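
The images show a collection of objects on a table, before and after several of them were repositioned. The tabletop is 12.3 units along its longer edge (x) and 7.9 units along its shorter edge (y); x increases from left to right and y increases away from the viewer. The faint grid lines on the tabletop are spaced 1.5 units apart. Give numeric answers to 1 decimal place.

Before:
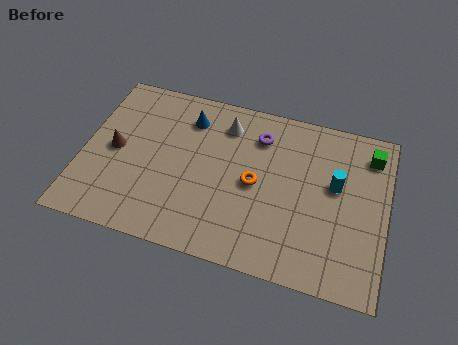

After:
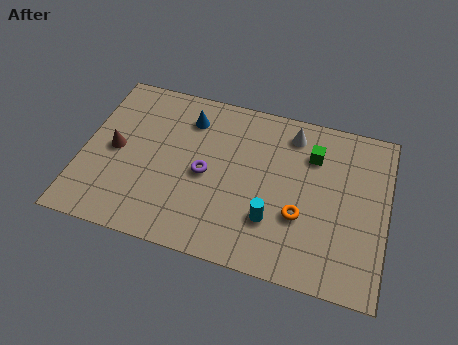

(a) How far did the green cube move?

2.4

The green cube was near (11.5, 6.4) before and (9.2, 5.8) after, so it travelled √(2.3² + 0.6²) ≈ 2.4 units.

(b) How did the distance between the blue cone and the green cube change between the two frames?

-2.3

Before: roughly 7.4 units apart; after: 5.1. That's 2.3 units closer together.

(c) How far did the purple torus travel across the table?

3.1

From (7.0, 6.1) to (5.0, 3.7), the purple torus covered √(2.0² + 2.4²) ≈ 3.1 units.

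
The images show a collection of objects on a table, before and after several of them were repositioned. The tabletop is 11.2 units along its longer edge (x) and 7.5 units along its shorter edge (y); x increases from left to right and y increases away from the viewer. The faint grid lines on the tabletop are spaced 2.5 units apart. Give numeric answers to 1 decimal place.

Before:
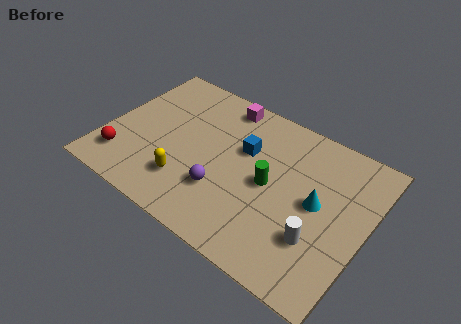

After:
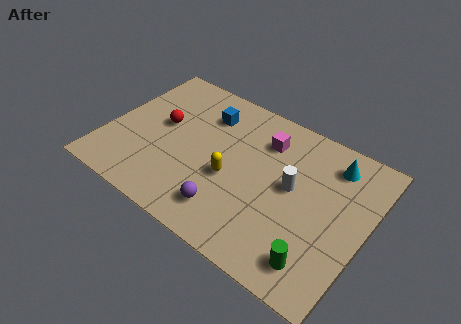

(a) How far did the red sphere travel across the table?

2.9

From (1.0, 1.6) to (2.2, 4.2), the red sphere covered √(1.2² + 2.6²) ≈ 2.9 units.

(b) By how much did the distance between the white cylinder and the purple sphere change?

-0.6

They were about 4.1 units apart before and 3.5 after — 0.6 units closer together.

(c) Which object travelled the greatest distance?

the green cylinder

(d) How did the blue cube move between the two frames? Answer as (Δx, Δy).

(-1.9, 0.9)

The blue cube was at about (5.8, 4.8) and moved to about (3.9, 5.7).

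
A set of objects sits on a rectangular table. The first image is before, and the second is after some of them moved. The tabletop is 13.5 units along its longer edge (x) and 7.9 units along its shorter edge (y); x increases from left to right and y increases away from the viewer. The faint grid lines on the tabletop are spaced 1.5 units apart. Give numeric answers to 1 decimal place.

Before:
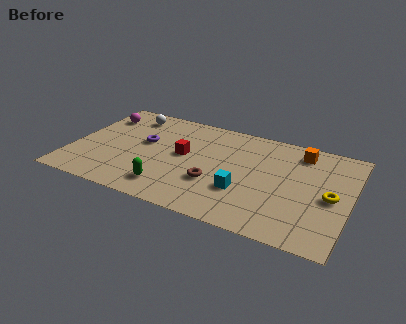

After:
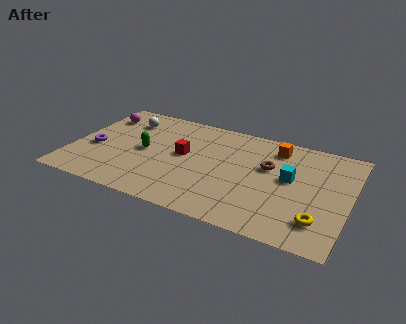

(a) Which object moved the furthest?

the brown torus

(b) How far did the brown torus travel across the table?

3.3

The brown torus was near (7.1, 2.7) before and (9.5, 4.9) after, so it travelled √(2.4² + 2.2²) ≈ 3.3 units.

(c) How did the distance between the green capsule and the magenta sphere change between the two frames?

-2.8

The distance was about 6.1 in the first image and 3.3 in the second, so they moved 2.8 units closer together.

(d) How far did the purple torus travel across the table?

2.6

From (3.4, 4.6) to (1.1, 3.3), the purple torus covered √(2.3² + 1.3²) ≈ 2.6 units.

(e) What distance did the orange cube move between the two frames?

1.2

The orange cube was near (10.9, 6.6) before and (9.7, 6.5) after, so it travelled √(1.2² + 0.1²) ≈ 1.2 units.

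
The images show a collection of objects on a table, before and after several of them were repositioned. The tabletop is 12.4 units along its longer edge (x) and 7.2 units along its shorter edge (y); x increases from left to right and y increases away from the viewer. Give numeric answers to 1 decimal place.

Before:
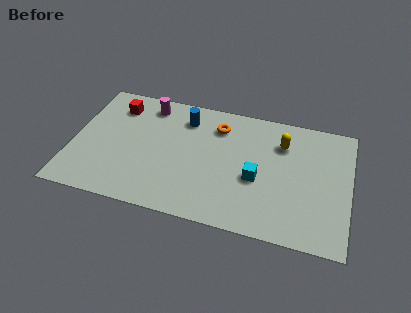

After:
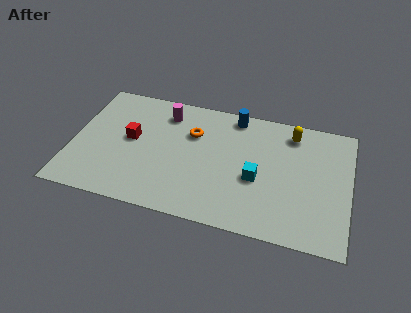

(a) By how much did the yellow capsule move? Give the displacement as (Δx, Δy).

(0.4, 0.7)

From the two frames, the yellow capsule sits at roughly (9.3, 5.3) before and (9.7, 6.0) after.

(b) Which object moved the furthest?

the blue cylinder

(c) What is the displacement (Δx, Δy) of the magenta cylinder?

(0.8, -0.3)

The magenta cylinder started near (3.2, 6.1) and ended near (4.0, 5.8).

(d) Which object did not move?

the cyan cube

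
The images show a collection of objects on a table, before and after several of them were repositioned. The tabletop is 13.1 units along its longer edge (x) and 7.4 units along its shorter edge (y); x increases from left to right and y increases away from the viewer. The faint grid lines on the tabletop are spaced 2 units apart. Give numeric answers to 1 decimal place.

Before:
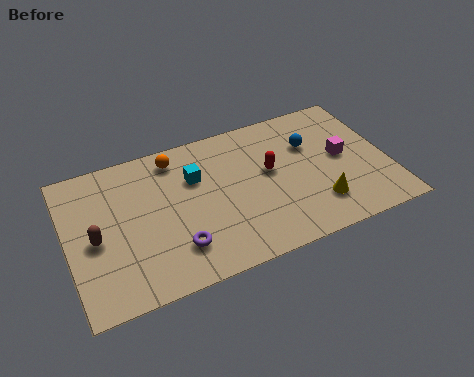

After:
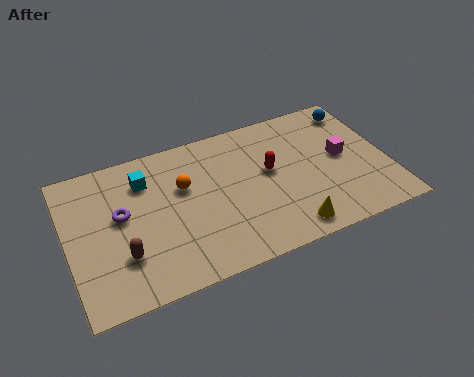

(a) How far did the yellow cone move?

1.5

The yellow cone was near (10.0, 1.8) before and (8.7, 1.0) after, so it travelled √(1.3² + 0.8²) ≈ 1.5 units.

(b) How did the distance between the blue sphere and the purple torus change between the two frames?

+3.5

The distance was about 6.7 in the first image and 10.2 in the second, so they moved 3.5 units further apart.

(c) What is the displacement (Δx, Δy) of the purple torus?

(-2.0, 2.4)

The purple torus was at about (4.2, 1.8) and moved to about (2.2, 4.2).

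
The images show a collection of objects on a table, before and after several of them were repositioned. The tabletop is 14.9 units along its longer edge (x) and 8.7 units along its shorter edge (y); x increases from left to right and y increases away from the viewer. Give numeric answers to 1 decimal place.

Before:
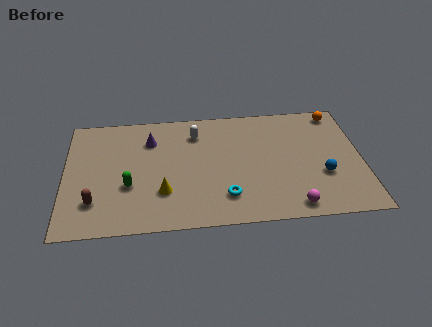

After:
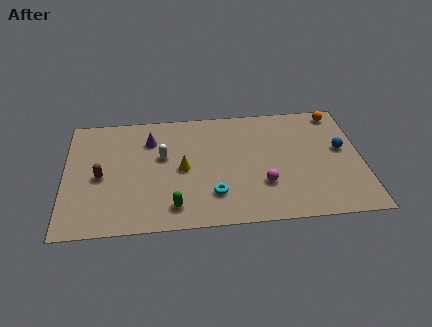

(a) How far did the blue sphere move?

2.1

The blue sphere was near (12.9, 3.1) before and (13.9, 4.9) after, so it travelled √(1.0² + 1.8²) ≈ 2.1 units.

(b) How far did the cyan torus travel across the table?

0.6

From (8.0, 2.0) to (7.4, 2.2), the cyan torus covered √(0.6² + 0.2²) ≈ 0.6 units.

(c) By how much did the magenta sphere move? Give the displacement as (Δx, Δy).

(-1.4, 1.7)

The magenta sphere was at about (11.3, 1.0) and moved to about (9.9, 2.7).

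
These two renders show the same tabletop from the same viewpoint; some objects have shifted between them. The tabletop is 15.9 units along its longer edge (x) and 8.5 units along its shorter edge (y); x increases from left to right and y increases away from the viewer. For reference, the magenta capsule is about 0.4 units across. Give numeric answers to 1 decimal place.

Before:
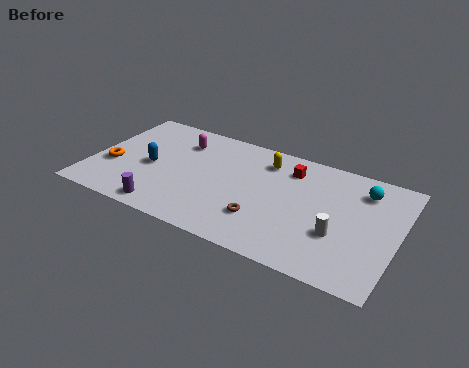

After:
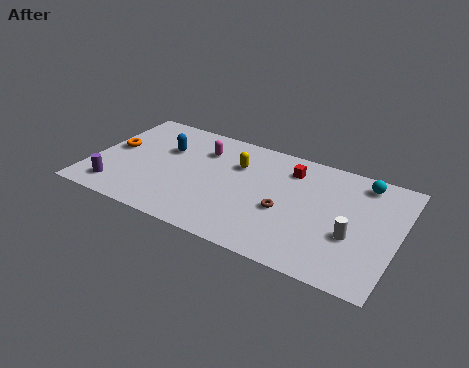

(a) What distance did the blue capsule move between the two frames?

1.8

The blue capsule was near (3.1, 3.9) before and (3.6, 5.6) after, so it travelled √(0.5² + 1.7²) ≈ 1.8 units.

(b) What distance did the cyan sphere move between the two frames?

0.6

From (13.9, 6.7) to (13.8, 7.3), the cyan sphere covered √(0.1² + 0.6²) ≈ 0.6 units.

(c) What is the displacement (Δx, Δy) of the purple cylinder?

(-2.7, 0.5)

From the two frames, the purple cylinder sits at roughly (4.3, 1.0) before and (1.6, 1.5) after.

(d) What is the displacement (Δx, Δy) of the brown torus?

(1.0, 1.1)

From the two frames, the brown torus sits at roughly (9.2, 2.4) before and (10.2, 3.5) after.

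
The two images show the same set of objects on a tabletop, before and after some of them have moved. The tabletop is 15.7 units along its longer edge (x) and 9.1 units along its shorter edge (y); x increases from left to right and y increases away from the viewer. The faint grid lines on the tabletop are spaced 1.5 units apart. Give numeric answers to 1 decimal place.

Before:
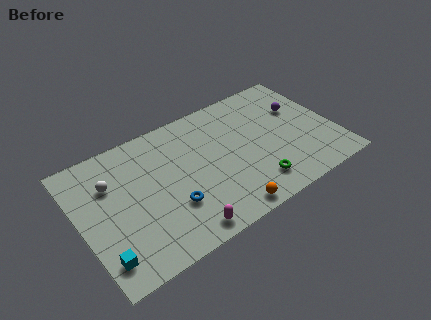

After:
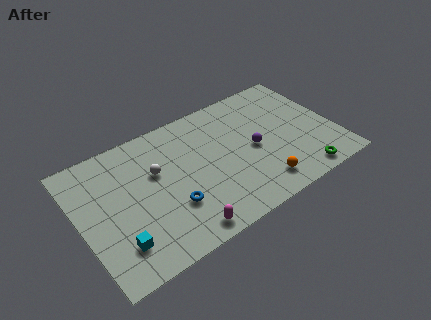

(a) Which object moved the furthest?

the purple sphere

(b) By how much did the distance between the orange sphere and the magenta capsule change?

+2.3

The distance was about 2.7 in the first image and 5.0 in the second, so they moved 2.3 units further apart.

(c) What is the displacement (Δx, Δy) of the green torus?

(2.8, -0.8)

From the two frames, the green torus sits at roughly (10.3, 1.8) before and (13.1, 1.0) after.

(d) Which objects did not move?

the magenta capsule and the blue torus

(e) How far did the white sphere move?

2.8

From (2.1, 6.3) to (4.8, 5.7), the white sphere covered √(2.7² + 0.6²) ≈ 2.8 units.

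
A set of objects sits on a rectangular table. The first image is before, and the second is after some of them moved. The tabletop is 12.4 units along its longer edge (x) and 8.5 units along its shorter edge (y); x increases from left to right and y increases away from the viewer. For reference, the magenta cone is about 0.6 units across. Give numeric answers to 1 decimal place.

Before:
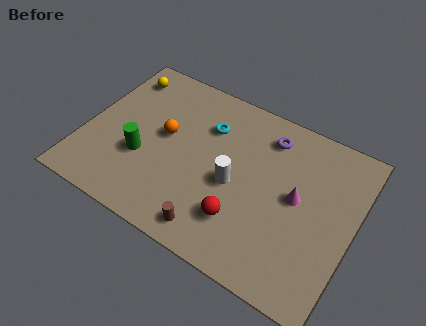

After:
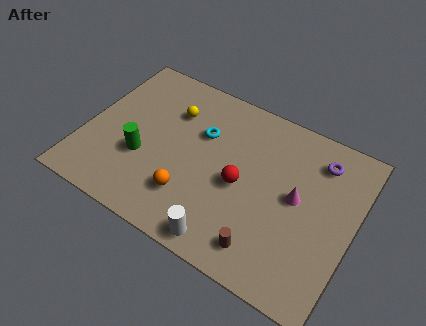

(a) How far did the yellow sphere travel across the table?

2.8

The yellow sphere was near (1.1, 7.0) before and (3.7, 6.1) after, so it travelled √(2.6² + 0.9²) ≈ 2.8 units.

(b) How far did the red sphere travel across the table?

1.7

From (7.6, 2.2) to (7.3, 3.9), the red sphere covered √(0.3² + 1.7²) ≈ 1.7 units.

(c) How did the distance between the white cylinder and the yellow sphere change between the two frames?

-0.5

Before: roughly 6.7 units apart; after: 6.2. That's 0.5 units closer together.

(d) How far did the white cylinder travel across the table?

2.9

The white cylinder was near (7.0, 3.8) before and (7.1, 0.9) after, so it travelled √(0.1² + 2.9²) ≈ 2.9 units.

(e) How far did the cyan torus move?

0.5

From (5.4, 6.1) to (5.2, 5.6), the cyan torus covered √(0.2² + 0.5²) ≈ 0.5 units.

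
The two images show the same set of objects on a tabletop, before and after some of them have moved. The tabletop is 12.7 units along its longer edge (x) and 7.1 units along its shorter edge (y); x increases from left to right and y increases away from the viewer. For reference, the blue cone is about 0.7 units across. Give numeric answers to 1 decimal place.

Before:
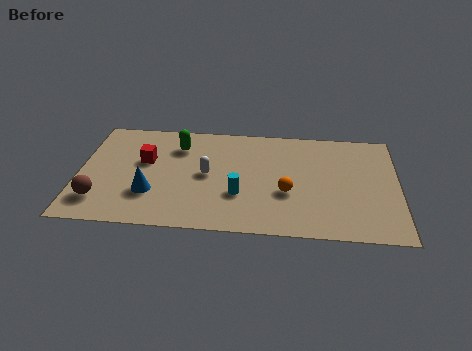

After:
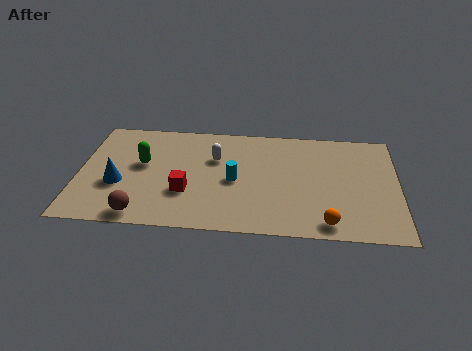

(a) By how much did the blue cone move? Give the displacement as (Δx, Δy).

(-1.3, 0.5)

From the two frames, the blue cone sits at roughly (2.9, 2.2) before and (1.6, 2.7) after.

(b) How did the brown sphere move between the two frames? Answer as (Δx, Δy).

(1.7, -0.8)

From the two frames, the brown sphere sits at roughly (0.9, 1.6) before and (2.6, 0.8) after.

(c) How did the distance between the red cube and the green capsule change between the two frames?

+0.8

They were about 1.7 units apart before and 2.5 after — 0.8 units further apart.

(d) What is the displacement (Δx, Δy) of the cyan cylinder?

(-0.2, 0.9)

From the two frames, the cyan cylinder sits at roughly (6.4, 2.4) before and (6.2, 3.3) after.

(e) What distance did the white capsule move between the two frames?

1.1

From (5.1, 3.6) to (5.4, 4.7), the white capsule covered √(0.3² + 1.1²) ≈ 1.1 units.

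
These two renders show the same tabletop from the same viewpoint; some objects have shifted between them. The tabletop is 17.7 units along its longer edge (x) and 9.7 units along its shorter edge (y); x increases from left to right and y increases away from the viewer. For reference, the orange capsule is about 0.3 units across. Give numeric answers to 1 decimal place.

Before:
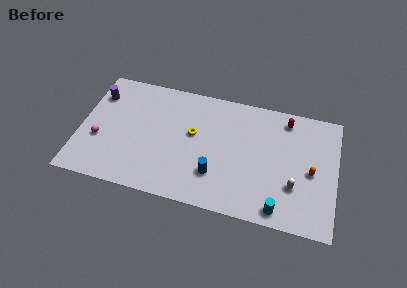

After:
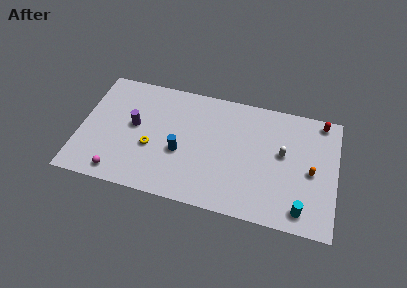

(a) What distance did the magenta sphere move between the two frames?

2.8

The magenta sphere was near (1.4, 3.6) before and (2.9, 1.2) after, so it travelled √(1.5² + 2.4²) ≈ 2.8 units.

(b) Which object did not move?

the orange capsule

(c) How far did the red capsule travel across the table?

2.4

The red capsule moved from about (14.1, 8.3) to (16.5, 8.7), a distance of √(2.4² + 0.4²) ≈ 2.4.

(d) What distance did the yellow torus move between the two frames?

3.3

From (7.8, 5.6) to (5.0, 3.8), the yellow torus covered √(2.8² + 1.8²) ≈ 3.3 units.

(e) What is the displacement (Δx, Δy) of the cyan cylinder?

(1.5, 0.3)

The cyan cylinder was at about (14.0, 1.1) and moved to about (15.5, 1.4).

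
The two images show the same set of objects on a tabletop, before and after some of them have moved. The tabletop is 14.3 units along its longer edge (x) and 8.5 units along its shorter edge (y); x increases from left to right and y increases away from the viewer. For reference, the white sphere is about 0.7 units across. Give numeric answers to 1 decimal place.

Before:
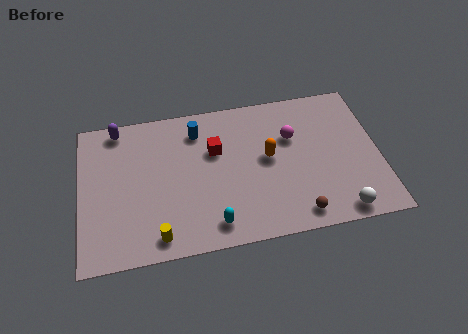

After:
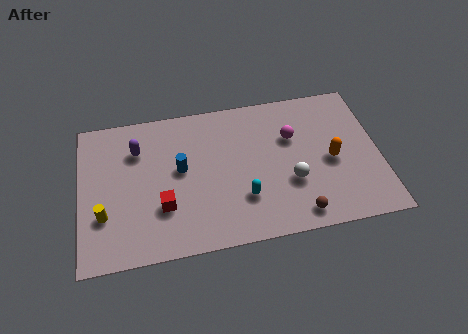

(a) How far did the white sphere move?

3.0

From (12.2, 0.9) to (10.0, 3.0), the white sphere covered √(2.2² + 2.1²) ≈ 3.0 units.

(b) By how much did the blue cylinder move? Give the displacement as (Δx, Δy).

(-0.9, -2.1)

From the two frames, the blue cylinder sits at roughly (5.7, 6.8) before and (4.8, 4.7) after.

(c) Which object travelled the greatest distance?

the red cube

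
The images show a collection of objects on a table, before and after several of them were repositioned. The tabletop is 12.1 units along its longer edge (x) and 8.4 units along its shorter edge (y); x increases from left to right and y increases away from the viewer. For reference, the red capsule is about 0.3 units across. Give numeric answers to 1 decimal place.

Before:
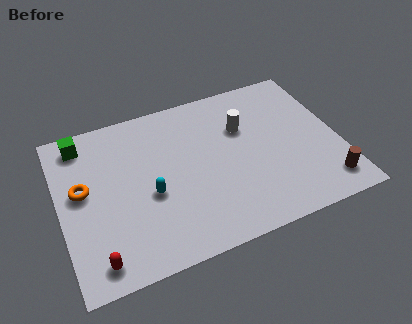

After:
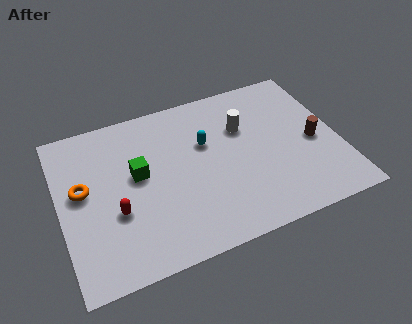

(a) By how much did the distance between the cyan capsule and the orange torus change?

+2.4

Before: roughly 3.0 units apart; after: 5.4. That's 2.4 units further apart.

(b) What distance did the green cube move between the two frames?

3.3

From (1.2, 7.2) to (3.4, 4.7), the green cube covered √(2.2² + 2.5²) ≈ 3.3 units.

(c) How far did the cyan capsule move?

3.2

From (3.8, 3.5) to (6.4, 5.3), the cyan capsule covered √(2.6² + 1.8²) ≈ 3.2 units.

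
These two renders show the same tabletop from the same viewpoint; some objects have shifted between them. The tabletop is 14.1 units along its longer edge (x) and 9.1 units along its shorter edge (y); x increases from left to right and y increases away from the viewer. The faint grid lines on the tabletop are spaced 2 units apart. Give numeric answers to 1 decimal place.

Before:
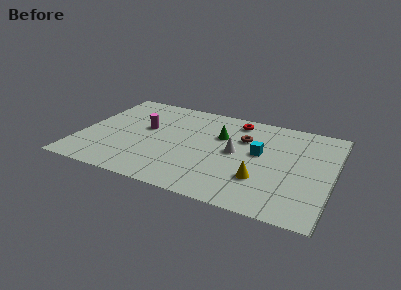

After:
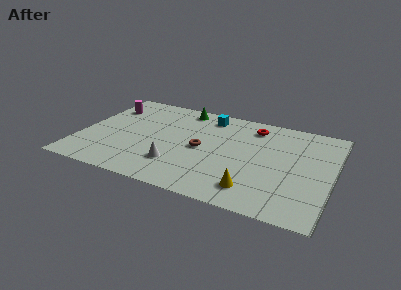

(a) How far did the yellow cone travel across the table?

1.0

From (10.3, 2.7) to (10.0, 1.7), the yellow cone covered √(0.3² + 1.0²) ≈ 1.0 units.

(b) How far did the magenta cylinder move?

2.8

The magenta cylinder moved from about (3.5, 5.3) to (1.1, 6.8), a distance of √(2.4² + 1.5²) ≈ 2.8.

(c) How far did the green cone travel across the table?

3.1

From (7.7, 6.0) to (5.3, 8.0), the green cone covered √(2.4² + 2.0²) ≈ 3.1 units.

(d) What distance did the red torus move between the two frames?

1.0

From (8.4, 7.8) to (9.4, 7.5), the red torus covered √(1.0² + 0.3²) ≈ 1.0 units.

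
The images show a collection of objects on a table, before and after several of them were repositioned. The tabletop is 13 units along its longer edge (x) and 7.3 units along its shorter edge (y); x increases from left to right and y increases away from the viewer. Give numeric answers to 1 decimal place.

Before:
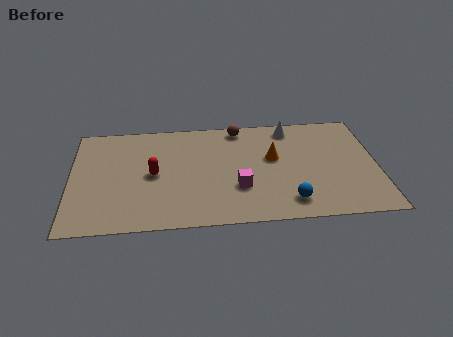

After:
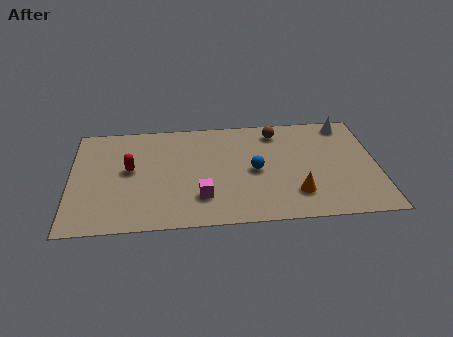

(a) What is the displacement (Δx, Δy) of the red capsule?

(-1.0, 0.4)

The red capsule was at about (3.5, 3.6) and moved to about (2.5, 4.0).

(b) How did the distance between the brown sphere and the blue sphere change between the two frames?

-2.8

The distance was about 5.6 in the first image and 2.8 in the second, so they moved 2.8 units closer together.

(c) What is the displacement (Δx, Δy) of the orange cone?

(0.9, -2.5)

The orange cone was at about (8.6, 4.3) and moved to about (9.5, 1.8).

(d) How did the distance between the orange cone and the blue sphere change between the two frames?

-0.7

The distance was about 3.1 in the first image and 2.4 in the second, so they moved 0.7 units closer together.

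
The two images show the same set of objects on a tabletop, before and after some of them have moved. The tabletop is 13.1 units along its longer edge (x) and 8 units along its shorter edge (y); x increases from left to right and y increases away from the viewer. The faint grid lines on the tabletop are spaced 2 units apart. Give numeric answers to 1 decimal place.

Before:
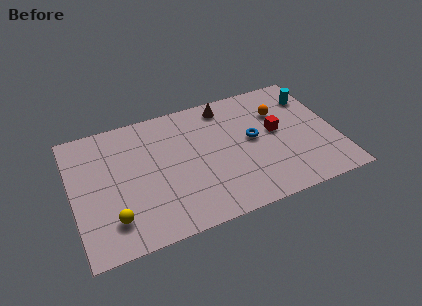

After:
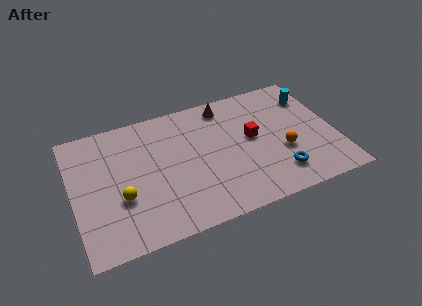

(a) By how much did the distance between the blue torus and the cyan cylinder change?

+1.2

The distance was about 3.7 in the first image and 4.9 in the second, so they moved 1.2 units further apart.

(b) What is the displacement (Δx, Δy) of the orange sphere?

(-0.1, -2.6)

The orange sphere started near (10.5, 5.6) and ended near (10.4, 3.0).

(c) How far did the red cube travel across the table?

1.2

The red cube moved from about (10.2, 4.4) to (9.0, 4.4), a distance of √(1.2² + 0.0²) ≈ 1.2.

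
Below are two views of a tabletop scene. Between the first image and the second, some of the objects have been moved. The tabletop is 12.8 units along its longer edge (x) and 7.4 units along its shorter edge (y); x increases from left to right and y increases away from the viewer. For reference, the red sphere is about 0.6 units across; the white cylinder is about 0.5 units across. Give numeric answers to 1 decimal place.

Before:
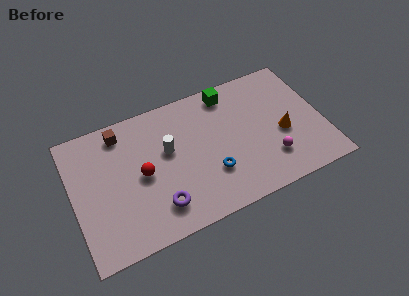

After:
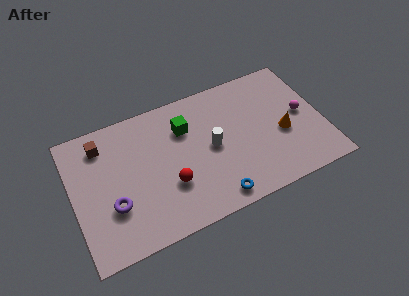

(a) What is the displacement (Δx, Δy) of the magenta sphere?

(1.9, 1.9)

The magenta sphere started near (9.9, 1.9) and ended near (11.8, 3.8).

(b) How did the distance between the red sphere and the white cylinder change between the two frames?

+1.0

The distance was about 1.6 in the first image and 2.6 in the second, so they moved 1.0 units further apart.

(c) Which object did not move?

the orange cone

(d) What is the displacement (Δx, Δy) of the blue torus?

(0.0, -1.4)

The blue torus started near (6.9, 2.3) and ended near (6.9, 0.9).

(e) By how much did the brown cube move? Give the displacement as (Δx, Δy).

(-1.0, -0.3)

From the two frames, the brown cube sits at roughly (2.7, 6.3) before and (1.7, 6.0) after.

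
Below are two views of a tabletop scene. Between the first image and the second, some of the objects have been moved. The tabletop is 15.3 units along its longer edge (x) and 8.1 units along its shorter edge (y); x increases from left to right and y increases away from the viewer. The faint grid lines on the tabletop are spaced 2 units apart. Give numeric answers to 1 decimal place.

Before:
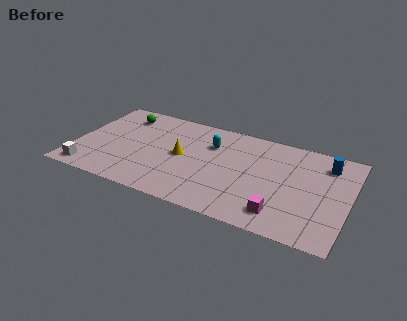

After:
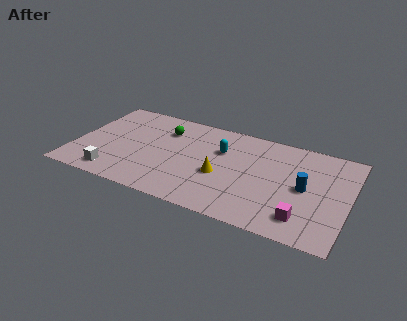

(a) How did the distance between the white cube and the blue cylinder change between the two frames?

-3.1

They were about 13.9 units apart before and 10.8 after — 3.1 units closer together.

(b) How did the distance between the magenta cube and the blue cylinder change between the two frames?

-2.9

Before: roughly 5.3 units apart; after: 2.4. That's 2.9 units closer together.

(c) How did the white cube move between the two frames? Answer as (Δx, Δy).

(1.4, 0.2)

From the two frames, the white cube sits at roughly (1.1, 1.0) before and (2.5, 1.2) after.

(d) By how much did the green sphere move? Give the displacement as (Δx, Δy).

(2.5, -0.5)

The green sphere was at about (2.3, 6.5) and moved to about (4.8, 6.0).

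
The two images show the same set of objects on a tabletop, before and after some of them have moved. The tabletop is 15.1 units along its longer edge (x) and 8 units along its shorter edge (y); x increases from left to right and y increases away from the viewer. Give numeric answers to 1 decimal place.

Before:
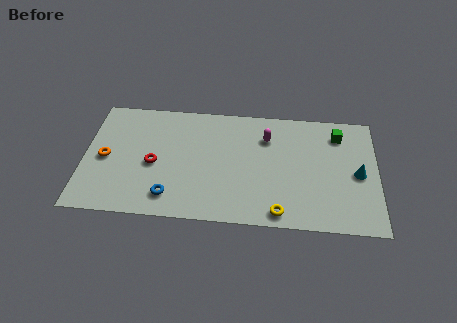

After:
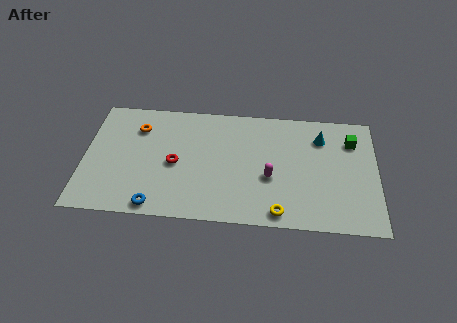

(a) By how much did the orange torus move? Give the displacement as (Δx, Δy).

(1.6, 2.2)

The orange torus was at about (1.1, 3.8) and moved to about (2.7, 6.0).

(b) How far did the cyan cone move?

3.0

The cyan cone moved from about (14.1, 3.8) to (12.2, 6.1), a distance of √(1.9² + 2.3²) ≈ 3.0.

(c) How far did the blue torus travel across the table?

1.0

The blue torus moved from about (4.5, 1.5) to (3.8, 0.8), a distance of √(0.7² + 0.7²) ≈ 1.0.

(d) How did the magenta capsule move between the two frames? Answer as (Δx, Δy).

(0.2, -2.7)

From the two frames, the magenta capsule sits at roughly (9.4, 5.9) before and (9.6, 3.2) after.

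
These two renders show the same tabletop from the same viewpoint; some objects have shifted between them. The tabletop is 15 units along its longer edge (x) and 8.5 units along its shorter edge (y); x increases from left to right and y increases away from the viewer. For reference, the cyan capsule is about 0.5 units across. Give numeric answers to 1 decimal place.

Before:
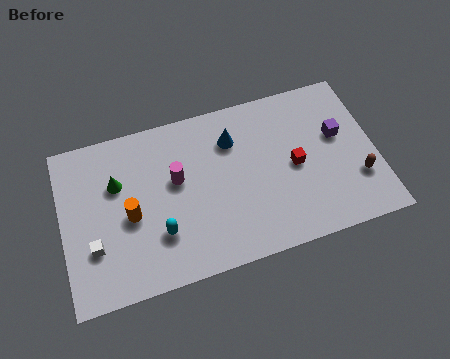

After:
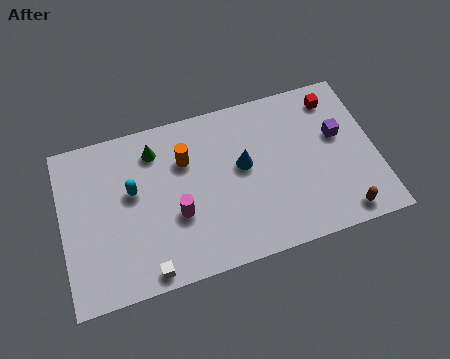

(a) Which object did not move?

the purple cube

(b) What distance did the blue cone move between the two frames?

1.6

From (8.3, 6.3) to (8.7, 4.8), the blue cone covered √(0.4² + 1.5²) ≈ 1.6 units.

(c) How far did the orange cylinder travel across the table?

3.5

From (3.2, 3.8) to (6.0, 5.9), the orange cylinder covered √(2.8² + 2.1²) ≈ 3.5 units.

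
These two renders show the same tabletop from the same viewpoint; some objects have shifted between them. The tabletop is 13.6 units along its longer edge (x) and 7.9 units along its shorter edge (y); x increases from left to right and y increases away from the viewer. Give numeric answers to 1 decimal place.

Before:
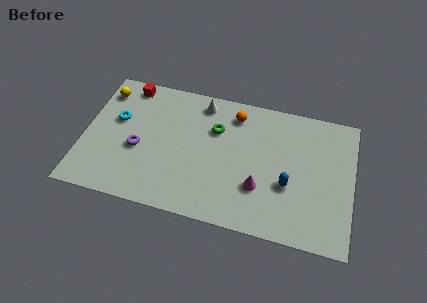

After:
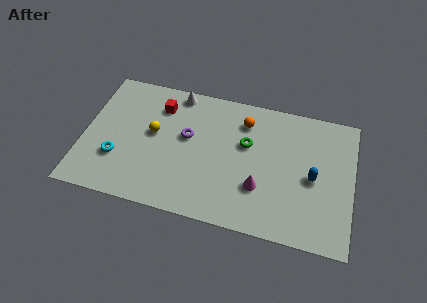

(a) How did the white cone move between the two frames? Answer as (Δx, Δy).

(-1.3, 0.3)

The white cone started near (5.8, 6.8) and ended near (4.5, 7.1).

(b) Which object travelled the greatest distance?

the yellow sphere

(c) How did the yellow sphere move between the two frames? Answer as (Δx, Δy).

(2.7, -2.0)

From the two frames, the yellow sphere sits at roughly (0.8, 6.4) before and (3.5, 4.4) after.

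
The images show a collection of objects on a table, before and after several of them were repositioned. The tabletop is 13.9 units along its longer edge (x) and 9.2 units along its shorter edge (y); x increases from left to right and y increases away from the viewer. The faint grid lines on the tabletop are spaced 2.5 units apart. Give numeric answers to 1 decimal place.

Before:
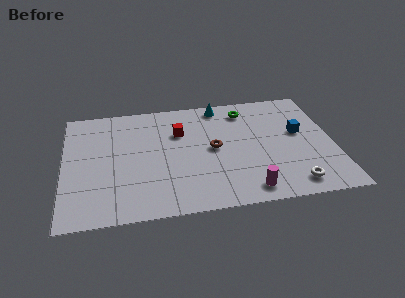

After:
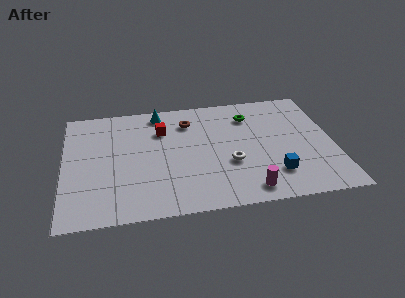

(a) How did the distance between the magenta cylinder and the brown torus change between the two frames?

+2.7

The distance was about 3.8 in the first image and 6.5 in the second, so they moved 2.7 units further apart.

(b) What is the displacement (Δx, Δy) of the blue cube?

(-1.5, -3.1)

The blue cube started near (12.2, 5.3) and ended near (10.7, 2.2).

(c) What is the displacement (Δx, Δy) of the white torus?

(-3.1, 2.1)

The white torus was at about (11.6, 1.3) and moved to about (8.5, 3.4).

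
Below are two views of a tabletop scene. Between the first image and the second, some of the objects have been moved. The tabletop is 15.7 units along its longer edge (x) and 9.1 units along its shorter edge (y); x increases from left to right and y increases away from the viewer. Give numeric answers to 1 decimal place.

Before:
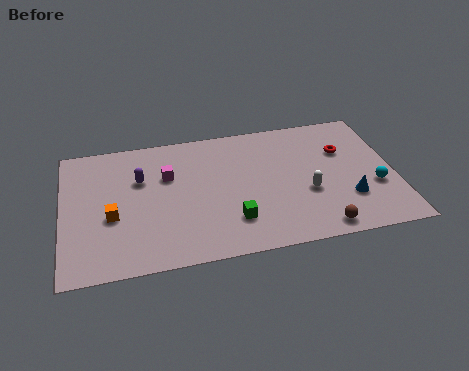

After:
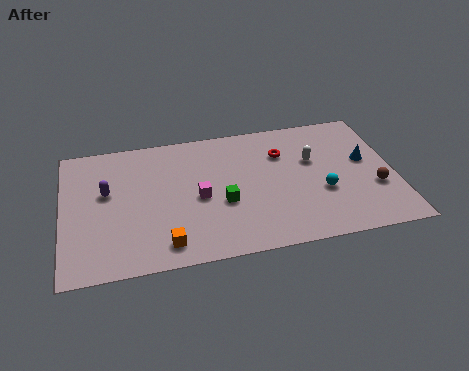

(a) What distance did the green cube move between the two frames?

1.4

From (7.9, 2.3) to (7.5, 3.6), the green cube covered √(0.4² + 1.3²) ≈ 1.4 units.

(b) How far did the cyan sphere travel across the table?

2.5

From (14.7, 3.3) to (12.2, 3.4), the cyan sphere covered √(2.5² + 0.1²) ≈ 2.5 units.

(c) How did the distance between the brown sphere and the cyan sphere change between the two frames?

-1.1

The distance was about 3.6 in the first image and 2.5 in the second, so they moved 1.1 units closer together.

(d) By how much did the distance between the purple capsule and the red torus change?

-1.2

Before: roughly 9.7 units apart; after: 8.5. That's 1.2 units closer together.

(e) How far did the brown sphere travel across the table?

3.6

From (11.9, 1.0) to (14.7, 3.2), the brown sphere covered √(2.8² + 2.2²) ≈ 3.6 units.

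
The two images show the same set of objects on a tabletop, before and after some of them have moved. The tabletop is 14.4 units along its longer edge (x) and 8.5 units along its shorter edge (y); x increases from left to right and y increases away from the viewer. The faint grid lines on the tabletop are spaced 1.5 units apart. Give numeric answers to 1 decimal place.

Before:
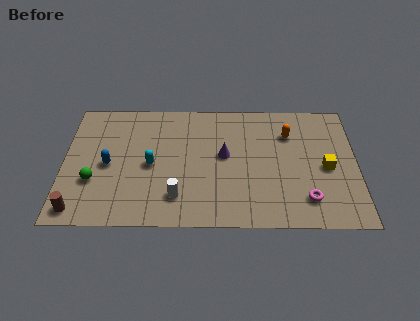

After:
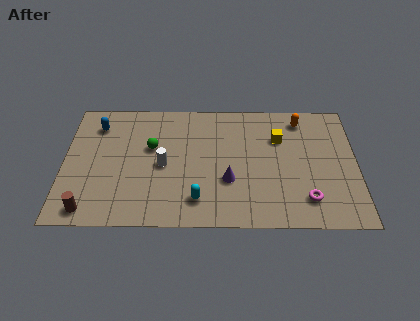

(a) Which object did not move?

the magenta torus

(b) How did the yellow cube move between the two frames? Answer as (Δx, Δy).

(-2.3, 2.0)

The yellow cube was at about (12.9, 3.9) and moved to about (10.6, 5.9).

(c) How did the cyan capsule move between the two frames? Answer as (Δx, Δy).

(2.3, -2.3)

The cyan capsule was at about (4.3, 4.0) and moved to about (6.6, 1.7).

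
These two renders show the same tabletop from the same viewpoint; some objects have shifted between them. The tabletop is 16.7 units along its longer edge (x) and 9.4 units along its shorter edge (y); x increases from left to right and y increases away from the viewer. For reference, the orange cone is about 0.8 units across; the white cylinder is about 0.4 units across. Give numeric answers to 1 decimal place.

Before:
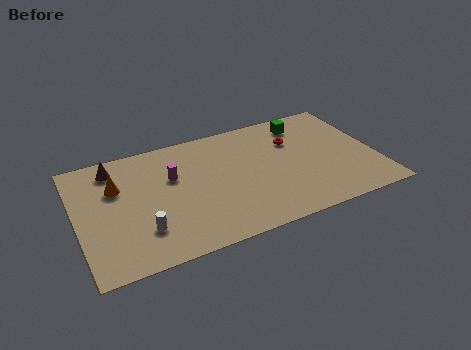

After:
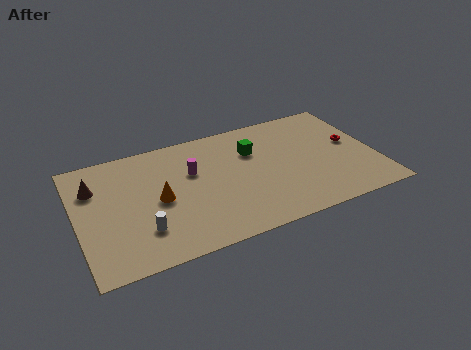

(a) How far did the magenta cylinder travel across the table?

1.1

The magenta cylinder moved from about (5.4, 6.0) to (6.5, 6.0), a distance of √(1.1² + 0.0²) ≈ 1.1.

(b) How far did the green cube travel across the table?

3.4

The green cube was near (13.1, 7.8) before and (10.0, 6.5) after, so it travelled √(3.1² + 1.3²) ≈ 3.4 units.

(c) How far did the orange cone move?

2.8

The orange cone moved from about (2.3, 6.3) to (4.5, 4.5), a distance of √(2.2² + 1.8²) ≈ 2.8.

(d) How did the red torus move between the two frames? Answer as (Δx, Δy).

(3.2, -1.3)

The red torus was at about (12.3, 6.5) and moved to about (15.5, 5.2).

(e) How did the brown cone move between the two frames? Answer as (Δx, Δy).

(-1.2, -1.2)

From the two frames, the brown cone sits at roughly (2.3, 7.9) before and (1.1, 6.7) after.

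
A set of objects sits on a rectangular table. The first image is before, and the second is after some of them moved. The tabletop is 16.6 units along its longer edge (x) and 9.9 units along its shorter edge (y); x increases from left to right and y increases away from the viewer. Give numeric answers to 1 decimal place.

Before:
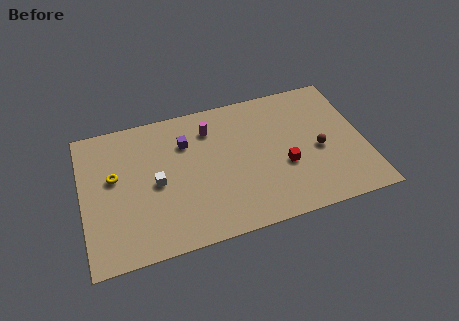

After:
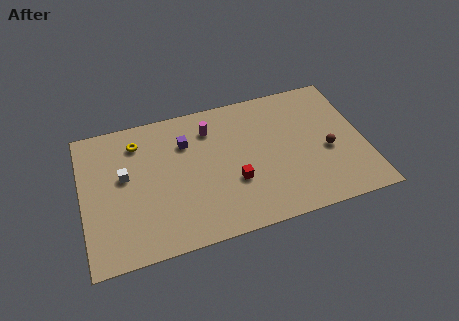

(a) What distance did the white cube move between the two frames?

2.1

From (4.3, 4.7) to (2.5, 5.7), the white cube covered √(1.8² + 1.0²) ≈ 2.1 units.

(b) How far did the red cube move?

3.0

From (11.8, 3.8) to (8.8, 3.5), the red cube covered √(3.0² + 0.3²) ≈ 3.0 units.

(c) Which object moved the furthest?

the red cube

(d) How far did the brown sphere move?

0.5

The brown sphere moved from about (13.9, 4.4) to (14.4, 4.2), a distance of √(0.5² + 0.2²) ≈ 0.5.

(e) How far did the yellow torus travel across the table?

2.6

The yellow torus moved from about (1.9, 5.8) to (3.4, 7.9), a distance of √(1.5² + 2.1²) ≈ 2.6.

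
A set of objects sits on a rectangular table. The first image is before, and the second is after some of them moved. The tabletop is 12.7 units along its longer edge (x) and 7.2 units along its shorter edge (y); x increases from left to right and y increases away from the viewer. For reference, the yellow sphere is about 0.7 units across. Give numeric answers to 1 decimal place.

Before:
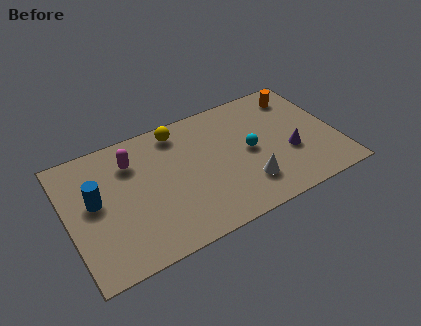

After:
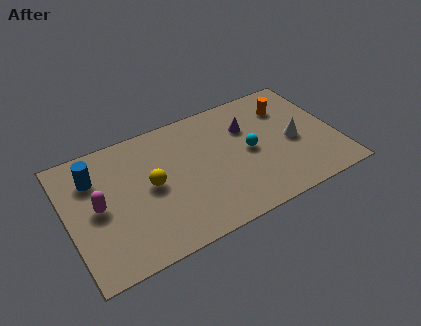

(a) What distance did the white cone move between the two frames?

2.9

The white cone moved from about (8.2, 1.8) to (10.7, 3.3), a distance of √(2.5² + 1.5²) ≈ 2.9.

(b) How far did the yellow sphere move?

3.0

The yellow sphere was near (5.5, 6.2) before and (3.9, 3.7) after, so it travelled √(1.6² + 2.5²) ≈ 3.0 units.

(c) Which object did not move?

the cyan sphere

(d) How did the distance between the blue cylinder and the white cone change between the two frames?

+2.3

The distance was about 7.2 in the first image and 9.5 in the second, so they moved 2.3 units further apart.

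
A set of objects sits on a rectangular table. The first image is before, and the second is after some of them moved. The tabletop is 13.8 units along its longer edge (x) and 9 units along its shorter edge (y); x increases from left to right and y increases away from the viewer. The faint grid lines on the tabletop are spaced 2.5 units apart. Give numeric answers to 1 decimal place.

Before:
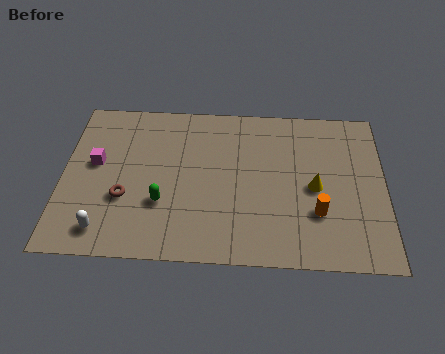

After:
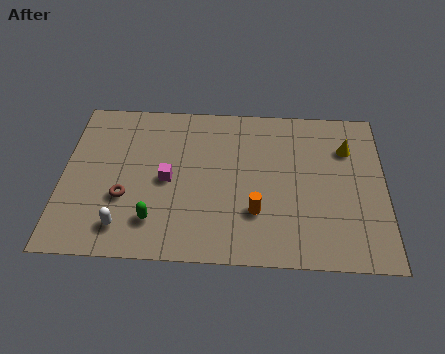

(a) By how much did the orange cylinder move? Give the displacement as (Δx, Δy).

(-2.6, -0.1)

From the two frames, the orange cylinder sits at roughly (10.9, 2.8) before and (8.3, 2.7) after.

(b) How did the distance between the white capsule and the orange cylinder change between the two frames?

-3.4

Before: roughly 9.1 units apart; after: 5.7. That's 3.4 units closer together.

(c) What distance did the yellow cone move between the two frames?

2.7

The yellow cone was near (10.8, 4.2) before and (12.2, 6.5) after, so it travelled √(1.4² + 2.3²) ≈ 2.7 units.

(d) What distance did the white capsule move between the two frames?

0.8

The white capsule moved from about (1.9, 1.4) to (2.7, 1.6), a distance of √(0.8² + 0.2²) ≈ 0.8.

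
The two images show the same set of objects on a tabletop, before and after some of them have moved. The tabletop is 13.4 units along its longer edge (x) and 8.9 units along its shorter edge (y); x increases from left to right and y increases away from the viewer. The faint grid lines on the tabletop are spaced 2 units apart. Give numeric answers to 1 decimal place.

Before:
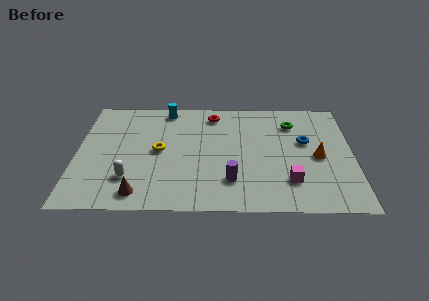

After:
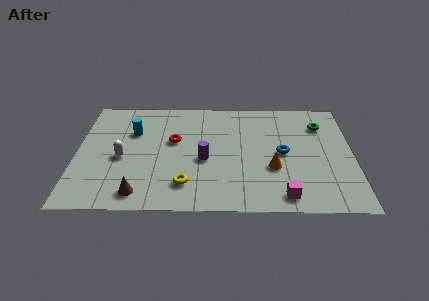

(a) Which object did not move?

the brown cone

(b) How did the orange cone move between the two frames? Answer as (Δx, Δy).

(-2.2, -0.9)

The orange cone started near (11.7, 4.1) and ended near (9.5, 3.2).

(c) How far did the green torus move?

1.4

The green torus was near (10.5, 6.8) before and (11.9, 6.7) after, so it travelled √(1.4² + 0.1²) ≈ 1.4 units.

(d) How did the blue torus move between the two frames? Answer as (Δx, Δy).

(-1.1, -0.9)

From the two frames, the blue torus sits at roughly (11.1, 5.3) before and (10.0, 4.4) after.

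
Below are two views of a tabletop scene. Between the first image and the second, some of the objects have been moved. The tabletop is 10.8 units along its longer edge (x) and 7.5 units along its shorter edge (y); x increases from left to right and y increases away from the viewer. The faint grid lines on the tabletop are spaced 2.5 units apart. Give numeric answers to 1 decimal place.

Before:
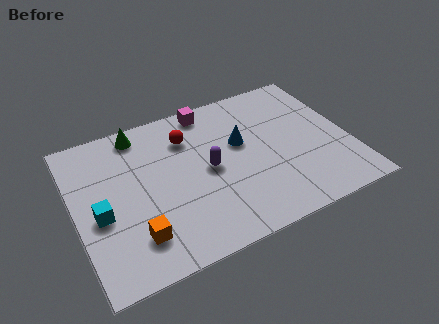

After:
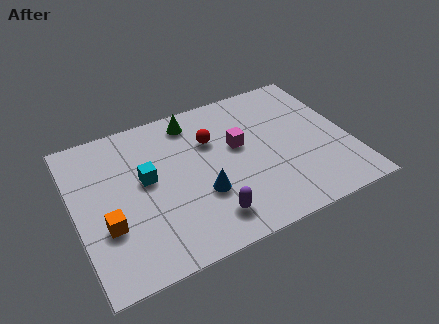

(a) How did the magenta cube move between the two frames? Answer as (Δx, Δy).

(0.9, -2.3)

The magenta cube was at about (5.6, 6.7) and moved to about (6.5, 4.4).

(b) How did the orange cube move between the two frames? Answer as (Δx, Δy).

(-1.0, 0.9)

The orange cube was at about (2.1, 1.7) and moved to about (1.1, 2.6).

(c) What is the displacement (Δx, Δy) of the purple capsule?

(-0.3, -2.3)

From the two frames, the purple capsule sits at roughly (5.2, 3.7) before and (4.9, 1.4) after.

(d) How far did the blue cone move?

2.6

The blue cone was near (6.6, 4.5) before and (4.8, 2.6) after, so it travelled √(1.8² + 1.9²) ≈ 2.6 units.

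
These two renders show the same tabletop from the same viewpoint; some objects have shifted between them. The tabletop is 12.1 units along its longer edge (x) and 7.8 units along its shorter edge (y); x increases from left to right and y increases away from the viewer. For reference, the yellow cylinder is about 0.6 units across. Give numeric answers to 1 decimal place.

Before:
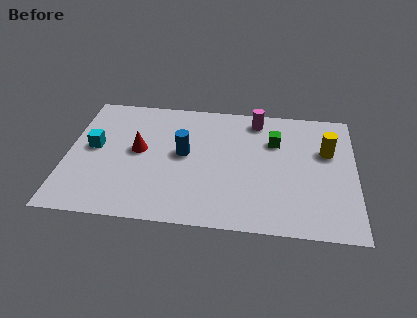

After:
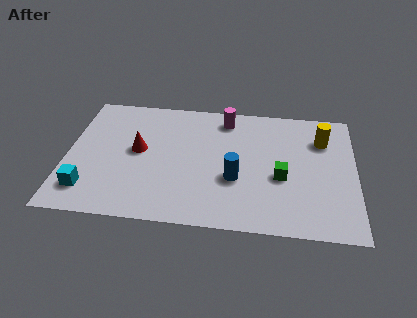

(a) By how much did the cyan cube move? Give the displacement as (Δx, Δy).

(-0.1, -2.6)

The cyan cube was at about (1.1, 4.2) and moved to about (1.0, 1.6).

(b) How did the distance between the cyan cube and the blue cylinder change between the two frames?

+2.4

The distance was about 3.8 in the first image and 6.2 in the second, so they moved 2.4 units further apart.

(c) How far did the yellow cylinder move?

0.7

The yellow cylinder was near (10.9, 5.0) before and (10.7, 5.7) after, so it travelled √(0.2² + 0.7²) ≈ 0.7 units.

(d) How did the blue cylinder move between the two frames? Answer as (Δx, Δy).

(2.2, -1.3)

The blue cylinder was at about (4.9, 4.2) and moved to about (7.1, 2.9).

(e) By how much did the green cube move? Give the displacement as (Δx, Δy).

(0.3, -2.2)

From the two frames, the green cube sits at roughly (8.7, 5.4) before and (9.0, 3.2) after.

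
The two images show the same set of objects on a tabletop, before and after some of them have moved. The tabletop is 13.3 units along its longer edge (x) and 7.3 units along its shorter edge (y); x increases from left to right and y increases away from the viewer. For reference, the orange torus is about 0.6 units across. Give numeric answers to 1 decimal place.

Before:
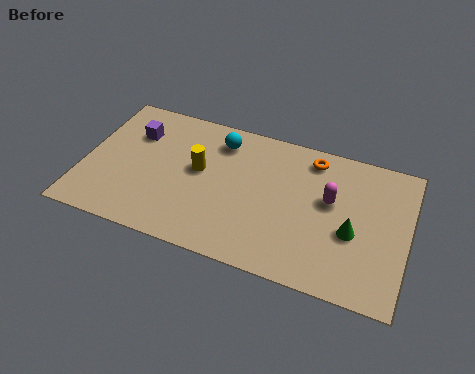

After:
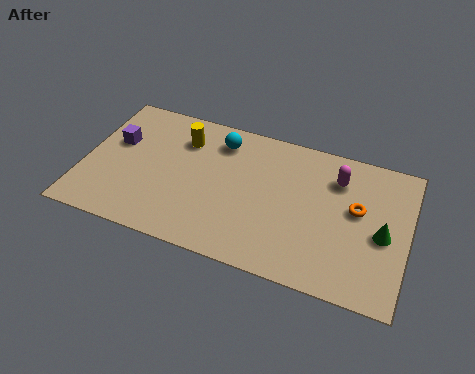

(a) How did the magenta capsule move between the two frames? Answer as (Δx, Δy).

(0.2, 1.2)

From the two frames, the magenta capsule sits at roughly (10.1, 4.3) before and (10.3, 5.5) after.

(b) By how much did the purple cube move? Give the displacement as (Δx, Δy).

(-0.7, -0.7)

The purple cube was at about (1.9, 5.2) and moved to about (1.2, 4.5).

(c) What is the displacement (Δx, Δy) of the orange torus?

(2.0, -2.0)

The orange torus started near (9.2, 6.2) and ended near (11.2, 4.2).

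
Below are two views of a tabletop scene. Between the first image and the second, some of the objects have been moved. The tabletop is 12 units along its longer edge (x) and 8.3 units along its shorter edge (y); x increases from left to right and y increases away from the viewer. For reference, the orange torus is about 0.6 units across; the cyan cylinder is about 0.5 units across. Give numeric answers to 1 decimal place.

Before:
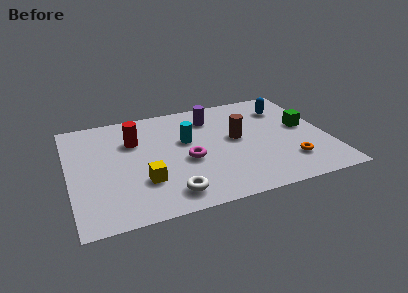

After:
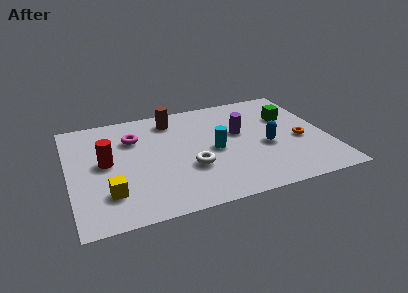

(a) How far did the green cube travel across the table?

1.2

The green cube moved from about (11.0, 4.5) to (10.4, 5.5), a distance of √(0.6² + 1.0²) ≈ 1.2.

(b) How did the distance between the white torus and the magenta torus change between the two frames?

+1.4

Before: roughly 2.4 units apart; after: 3.8. That's 1.4 units further apart.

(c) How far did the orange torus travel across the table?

1.7

The orange torus moved from about (10.0, 2.0) to (10.7, 3.5), a distance of √(0.7² + 1.5²) ≈ 1.7.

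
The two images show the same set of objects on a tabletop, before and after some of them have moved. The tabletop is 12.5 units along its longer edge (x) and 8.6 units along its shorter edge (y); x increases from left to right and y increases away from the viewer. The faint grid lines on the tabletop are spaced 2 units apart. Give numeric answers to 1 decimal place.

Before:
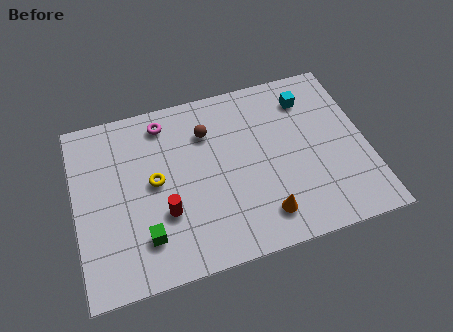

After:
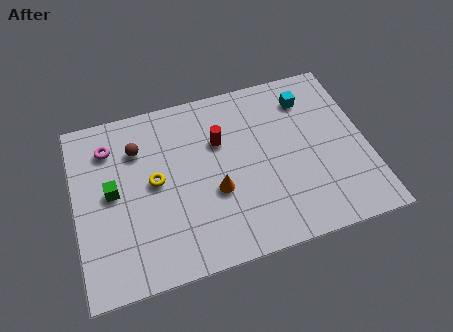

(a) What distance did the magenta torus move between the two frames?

2.5

The magenta torus moved from about (4.0, 7.3) to (1.6, 6.7), a distance of √(2.4² + 0.6²) ≈ 2.5.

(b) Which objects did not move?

the yellow torus and the cyan cube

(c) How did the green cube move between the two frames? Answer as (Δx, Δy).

(-1.2, 2.5)

The green cube started near (2.8, 2.0) and ended near (1.6, 4.5).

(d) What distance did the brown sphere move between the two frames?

3.0

The brown sphere was near (5.8, 6.3) before and (2.8, 6.3) after, so it travelled √(3.0² + 0.0²) ≈ 3.0 units.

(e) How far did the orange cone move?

2.5

The orange cone moved from about (7.8, 1.6) to (5.9, 3.3), a distance of √(1.9² + 1.7²) ≈ 2.5.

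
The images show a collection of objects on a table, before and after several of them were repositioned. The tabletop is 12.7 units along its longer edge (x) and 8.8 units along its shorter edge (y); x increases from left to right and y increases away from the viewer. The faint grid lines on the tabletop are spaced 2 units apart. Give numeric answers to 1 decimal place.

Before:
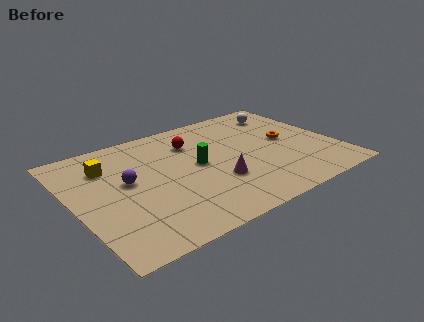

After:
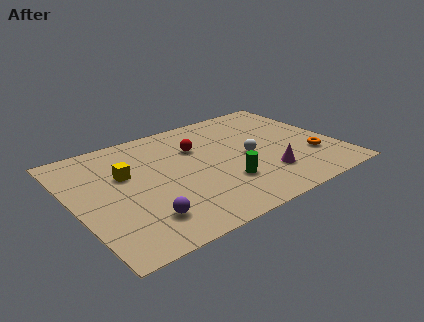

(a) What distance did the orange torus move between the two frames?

2.1

The orange torus was near (10.5, 4.6) before and (11.3, 2.7) after, so it travelled √(0.8² + 1.9²) ≈ 2.1 units.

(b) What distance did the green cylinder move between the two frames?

2.2

The green cylinder moved from about (6.0, 4.6) to (6.9, 2.6), a distance of √(0.9² + 2.0²) ≈ 2.2.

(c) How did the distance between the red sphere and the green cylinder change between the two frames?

+1.6

Before: roughly 1.9 units apart; after: 3.5. That's 1.6 units further apart.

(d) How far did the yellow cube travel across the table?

1.2

The yellow cube was near (1.9, 6.5) before and (2.6, 5.5) after, so it travelled √(0.7² + 1.0²) ≈ 1.2 units.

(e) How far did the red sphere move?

0.5

From (6.1, 6.5) to (6.2, 6.0), the red sphere covered √(0.1² + 0.5²) ≈ 0.5 units.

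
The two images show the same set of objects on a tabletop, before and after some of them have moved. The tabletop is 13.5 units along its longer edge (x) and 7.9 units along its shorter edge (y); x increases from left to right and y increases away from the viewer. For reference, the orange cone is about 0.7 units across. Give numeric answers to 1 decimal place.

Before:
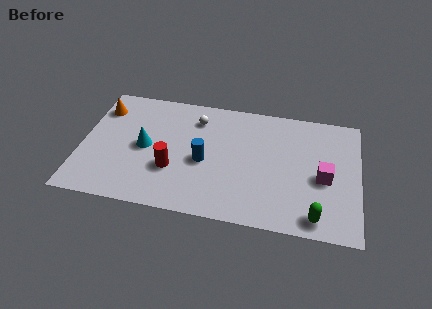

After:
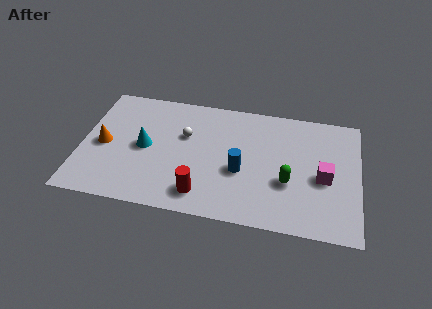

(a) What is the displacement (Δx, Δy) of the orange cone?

(0.3, -2.4)

The orange cone was at about (0.8, 6.1) and moved to about (1.1, 3.7).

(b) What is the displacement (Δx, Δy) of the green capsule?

(-1.4, 1.9)

The green capsule started near (11.5, 1.0) and ended near (10.1, 2.9).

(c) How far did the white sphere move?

1.3

The white sphere was near (5.5, 6.2) before and (5.0, 5.0) after, so it travelled √(0.5² + 1.2²) ≈ 1.3 units.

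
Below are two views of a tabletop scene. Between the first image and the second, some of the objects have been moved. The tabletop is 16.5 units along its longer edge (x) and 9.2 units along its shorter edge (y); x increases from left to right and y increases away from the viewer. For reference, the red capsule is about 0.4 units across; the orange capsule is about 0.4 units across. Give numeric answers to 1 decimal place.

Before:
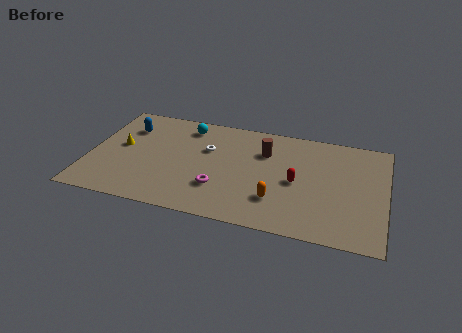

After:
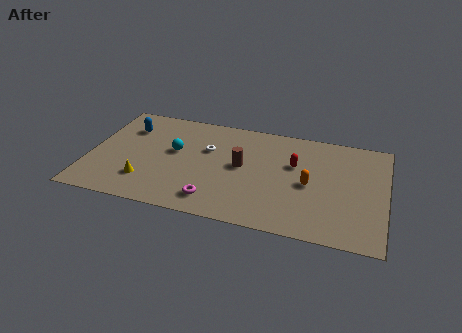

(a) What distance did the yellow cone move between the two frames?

3.1

From (1.7, 5.0) to (3.3, 2.3), the yellow cone covered √(1.6² + 2.7²) ≈ 3.1 units.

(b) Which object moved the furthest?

the yellow cone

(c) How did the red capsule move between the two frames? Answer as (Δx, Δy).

(-0.2, 1.5)

The red capsule started near (11.6, 4.3) and ended near (11.4, 5.8).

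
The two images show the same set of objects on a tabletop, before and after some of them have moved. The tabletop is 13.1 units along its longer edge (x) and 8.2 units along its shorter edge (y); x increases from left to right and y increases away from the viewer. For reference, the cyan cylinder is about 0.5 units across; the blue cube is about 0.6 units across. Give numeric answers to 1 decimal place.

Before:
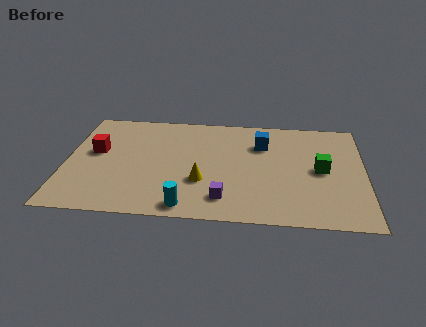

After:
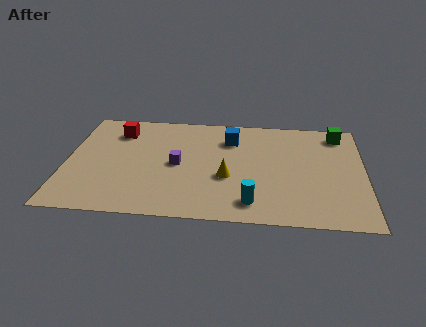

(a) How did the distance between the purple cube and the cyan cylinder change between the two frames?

+2.5

They were about 1.7 units apart before and 4.2 after — 2.5 units further apart.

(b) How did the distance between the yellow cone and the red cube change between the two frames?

+0.8

They were about 5.1 units apart before and 5.9 after — 0.8 units further apart.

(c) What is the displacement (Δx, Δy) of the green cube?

(0.8, 2.9)

The green cube started near (11.2, 4.1) and ended near (12.0, 7.0).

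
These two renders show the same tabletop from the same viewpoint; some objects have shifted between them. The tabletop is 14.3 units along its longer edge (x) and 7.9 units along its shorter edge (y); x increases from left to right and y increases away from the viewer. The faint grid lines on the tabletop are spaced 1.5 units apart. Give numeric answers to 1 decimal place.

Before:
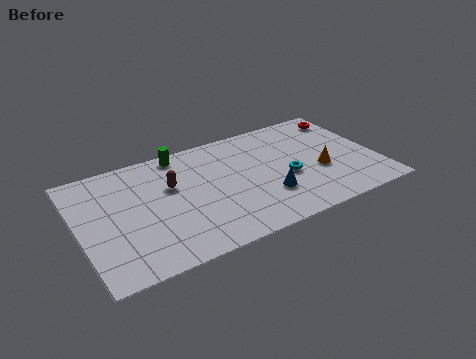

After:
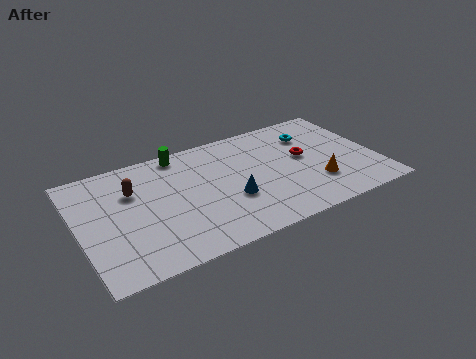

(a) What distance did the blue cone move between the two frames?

1.8

The blue cone moved from about (8.8, 2.4) to (7.1, 2.9), a distance of √(1.7² + 0.5²) ≈ 1.8.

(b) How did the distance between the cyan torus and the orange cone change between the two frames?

+2.0

The distance was about 1.6 in the first image and 3.6 in the second, so they moved 2.0 units further apart.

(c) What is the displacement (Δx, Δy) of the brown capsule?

(-1.8, 0.4)

The brown capsule was at about (4.5, 5.0) and moved to about (2.7, 5.4).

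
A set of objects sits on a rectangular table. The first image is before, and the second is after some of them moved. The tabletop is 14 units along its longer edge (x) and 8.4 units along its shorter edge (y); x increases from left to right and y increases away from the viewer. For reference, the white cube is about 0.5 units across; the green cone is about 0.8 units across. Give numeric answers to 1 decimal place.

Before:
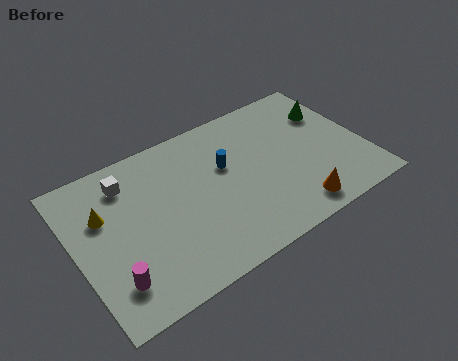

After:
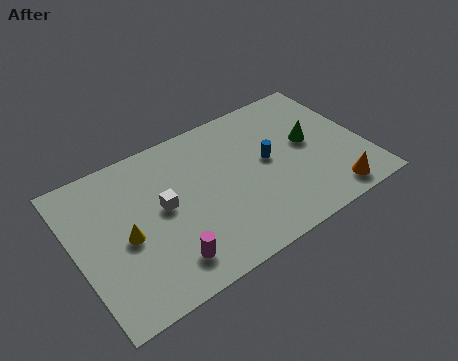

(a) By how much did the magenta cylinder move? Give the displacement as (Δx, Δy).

(2.5, -0.3)

From the two frames, the magenta cylinder sits at roughly (1.4, 1.9) before and (3.9, 1.6) after.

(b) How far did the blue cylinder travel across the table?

2.1

The blue cylinder was near (7.4, 5.2) before and (9.4, 4.5) after, so it travelled √(2.0² + 0.7²) ≈ 2.1 units.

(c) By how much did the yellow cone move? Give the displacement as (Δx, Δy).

(0.8, -1.7)

From the two frames, the yellow cone sits at roughly (1.5, 5.5) before and (2.3, 3.8) after.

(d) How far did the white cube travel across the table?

2.6

From (2.8, 6.7) to (4.2, 4.5), the white cube covered √(1.4² + 2.2²) ≈ 2.6 units.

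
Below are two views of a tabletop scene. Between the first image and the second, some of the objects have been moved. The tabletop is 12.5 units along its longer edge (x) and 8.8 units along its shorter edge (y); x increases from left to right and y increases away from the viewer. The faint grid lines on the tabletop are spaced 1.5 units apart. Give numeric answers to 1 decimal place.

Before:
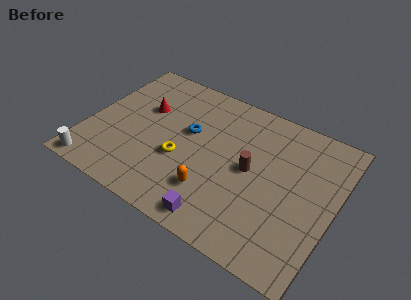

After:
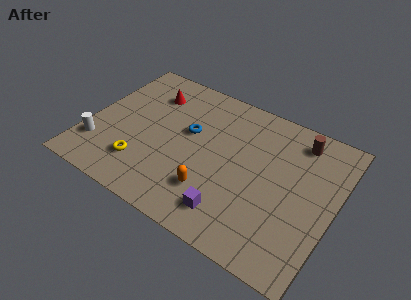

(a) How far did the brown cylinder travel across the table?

3.5

The brown cylinder moved from about (8.3, 4.5) to (10.3, 7.4), a distance of √(2.0² + 2.9²) ≈ 3.5.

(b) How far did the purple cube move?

0.8

The purple cube moved from about (7.3, 1.0) to (7.8, 1.6), a distance of √(0.5² + 0.6²) ≈ 0.8.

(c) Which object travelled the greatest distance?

the brown cylinder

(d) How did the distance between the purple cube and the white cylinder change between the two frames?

+0.6

Before: roughly 6.4 units apart; after: 7.0. That's 0.6 units further apart.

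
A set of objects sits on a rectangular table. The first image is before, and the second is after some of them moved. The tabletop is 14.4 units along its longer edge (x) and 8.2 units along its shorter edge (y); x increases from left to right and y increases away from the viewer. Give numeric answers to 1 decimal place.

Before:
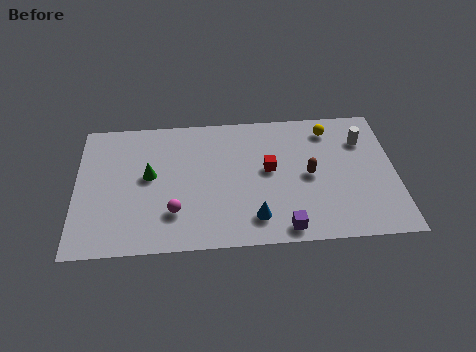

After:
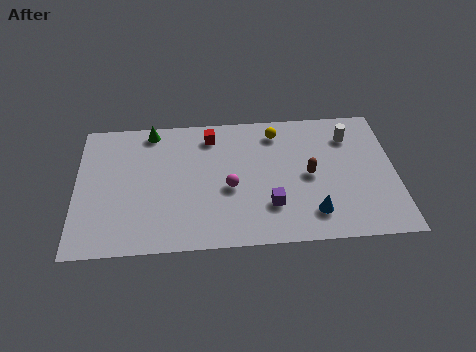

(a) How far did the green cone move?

2.8

The green cone moved from about (3.3, 4.5) to (3.4, 7.3), a distance of √(0.1² + 2.8²) ≈ 2.8.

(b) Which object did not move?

the brown capsule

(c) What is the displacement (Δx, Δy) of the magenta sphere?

(2.5, 1.3)

The magenta sphere was at about (4.4, 2.2) and moved to about (6.9, 3.5).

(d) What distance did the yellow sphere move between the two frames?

2.4

From (11.5, 6.8) to (9.1, 6.8), the yellow sphere covered √(2.4² + 0.0²) ≈ 2.4 units.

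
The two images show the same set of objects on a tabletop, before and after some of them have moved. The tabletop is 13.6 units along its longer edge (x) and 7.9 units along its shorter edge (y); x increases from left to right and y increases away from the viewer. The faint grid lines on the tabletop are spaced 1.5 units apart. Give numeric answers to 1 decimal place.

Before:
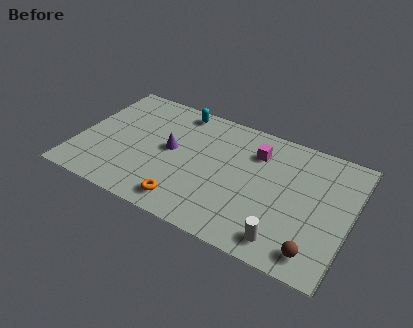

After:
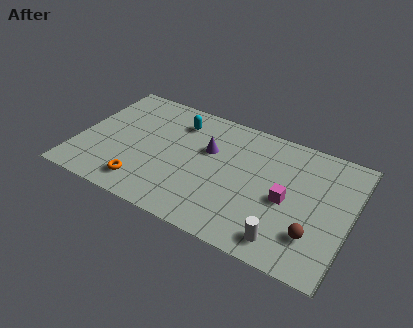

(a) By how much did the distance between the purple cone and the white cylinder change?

-1.1

The distance was about 6.8 in the first image and 5.7 in the second, so they moved 1.1 units closer together.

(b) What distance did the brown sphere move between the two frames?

0.9

From (12.2, 1.2) to (12.0, 2.1), the brown sphere covered √(0.2² + 0.9²) ≈ 0.9 units.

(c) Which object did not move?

the white cylinder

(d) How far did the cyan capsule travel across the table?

0.8

From (4.6, 7.0) to (4.7, 6.2), the cyan capsule covered √(0.1² + 0.8²) ≈ 0.8 units.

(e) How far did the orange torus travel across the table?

2.2

The orange torus moved from about (5.8, 1.2) to (3.6, 1.4), a distance of √(2.2² + 0.2²) ≈ 2.2.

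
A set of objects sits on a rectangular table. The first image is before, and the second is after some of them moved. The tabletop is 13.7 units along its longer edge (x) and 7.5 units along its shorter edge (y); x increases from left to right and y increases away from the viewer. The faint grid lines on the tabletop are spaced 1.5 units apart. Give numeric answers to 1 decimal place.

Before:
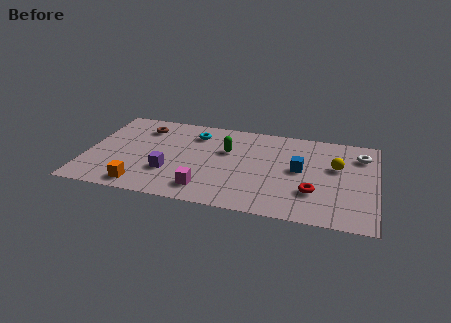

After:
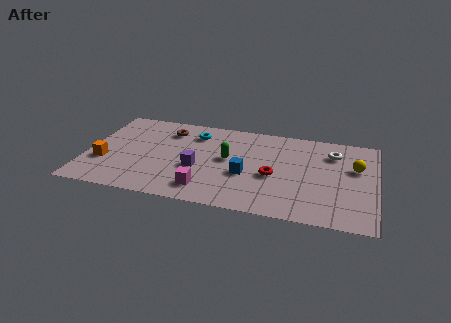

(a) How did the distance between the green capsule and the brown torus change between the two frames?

-0.7

They were about 4.2 units apart before and 3.5 after — 0.7 units closer together.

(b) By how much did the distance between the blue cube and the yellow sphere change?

+3.6

They were about 1.8 units apart before and 5.4 after — 3.6 units further apart.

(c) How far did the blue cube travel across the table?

2.7

The blue cube moved from about (10.1, 4.0) to (7.6, 3.0), a distance of √(2.5² + 1.0²) ≈ 2.7.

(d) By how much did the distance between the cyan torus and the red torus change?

-2.1

The distance was about 6.8 in the first image and 4.7 in the second, so they moved 2.1 units closer together.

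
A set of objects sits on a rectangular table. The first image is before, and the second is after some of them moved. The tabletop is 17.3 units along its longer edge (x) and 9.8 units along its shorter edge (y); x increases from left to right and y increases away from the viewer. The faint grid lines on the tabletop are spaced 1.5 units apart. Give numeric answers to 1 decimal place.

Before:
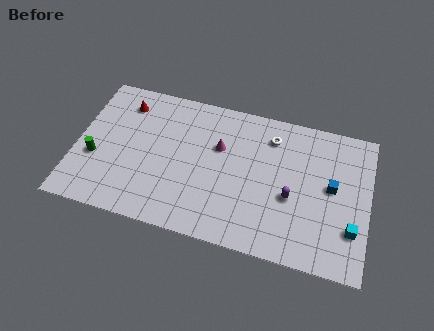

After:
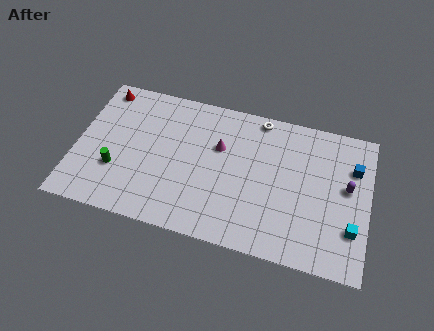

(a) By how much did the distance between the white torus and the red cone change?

+0.6

They were about 8.8 units apart before and 9.4 after — 0.6 units further apart.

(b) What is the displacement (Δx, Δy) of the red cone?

(-1.4, 0.7)

The red cone started near (2.6, 7.9) and ended near (1.2, 8.6).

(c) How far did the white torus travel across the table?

1.4

The white torus was near (11.4, 7.8) before and (10.6, 8.9) after, so it travelled √(0.8² + 1.1²) ≈ 1.4 units.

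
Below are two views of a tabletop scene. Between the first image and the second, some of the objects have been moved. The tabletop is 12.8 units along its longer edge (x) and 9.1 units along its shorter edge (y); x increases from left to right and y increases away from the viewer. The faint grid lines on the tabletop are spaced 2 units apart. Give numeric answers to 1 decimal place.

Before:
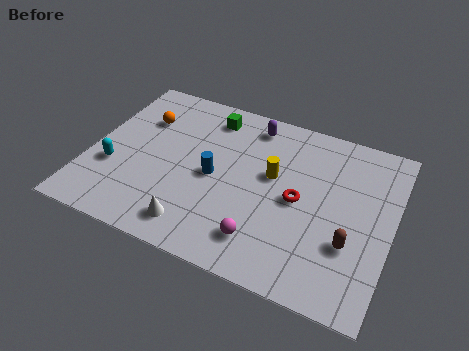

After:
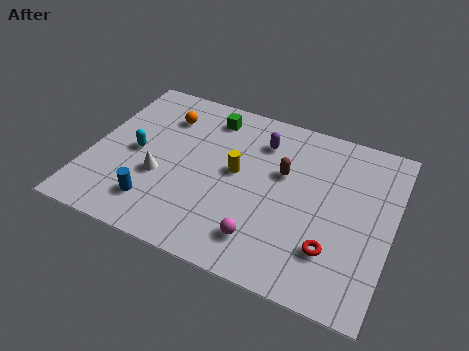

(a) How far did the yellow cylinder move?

1.6

From (7.7, 5.3) to (6.2, 4.9), the yellow cylinder covered √(1.5² + 0.4²) ≈ 1.6 units.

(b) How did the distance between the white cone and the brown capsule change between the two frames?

-1.0

They were about 6.5 units apart before and 5.5 after — 1.0 units closer together.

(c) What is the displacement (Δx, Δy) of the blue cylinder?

(-2.2, -2.4)

The blue cylinder started near (5.3, 4.3) and ended near (3.1, 1.9).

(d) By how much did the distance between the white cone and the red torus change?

+2.5

Before: roughly 5.0 units apart; after: 7.5. That's 2.5 units further apart.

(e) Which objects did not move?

the magenta sphere and the green cube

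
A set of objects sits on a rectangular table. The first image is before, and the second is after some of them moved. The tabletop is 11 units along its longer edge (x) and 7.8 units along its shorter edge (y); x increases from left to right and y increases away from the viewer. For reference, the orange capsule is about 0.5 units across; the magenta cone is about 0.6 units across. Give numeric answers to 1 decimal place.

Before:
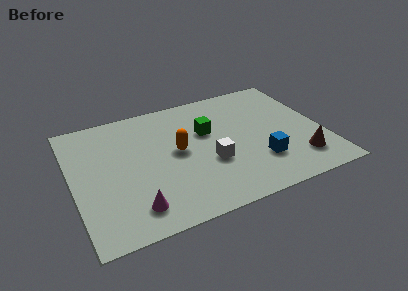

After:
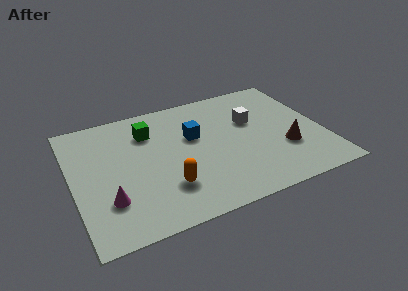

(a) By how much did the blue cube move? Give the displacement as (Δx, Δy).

(-2.6, 2.6)

From the two frames, the blue cube sits at roughly (8.0, 2.2) before and (5.4, 4.8) after.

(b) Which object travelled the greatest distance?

the blue cube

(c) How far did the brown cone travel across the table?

1.0

The brown cone was near (9.7, 1.7) before and (9.2, 2.6) after, so it travelled √(0.5² + 0.9²) ≈ 1.0 units.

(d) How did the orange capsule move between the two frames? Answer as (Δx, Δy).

(-0.7, -2.0)

From the two frames, the orange capsule sits at roughly (4.6, 4.1) before and (3.9, 2.1) after.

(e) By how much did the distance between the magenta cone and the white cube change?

+3.3

Before: roughly 3.8 units apart; after: 7.1. That's 3.3 units further apart.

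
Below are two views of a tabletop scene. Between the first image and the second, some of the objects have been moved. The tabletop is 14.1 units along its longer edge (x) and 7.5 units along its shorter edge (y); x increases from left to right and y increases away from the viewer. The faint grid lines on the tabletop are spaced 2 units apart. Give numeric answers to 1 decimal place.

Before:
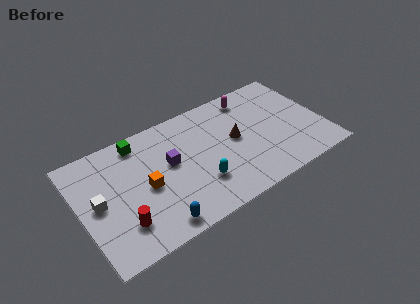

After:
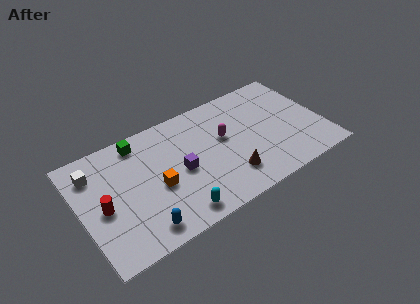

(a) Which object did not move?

the green cube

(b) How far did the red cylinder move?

1.7

The red cylinder moved from about (2.1, 1.9) to (1.2, 3.4), a distance of √(0.9² + 1.5²) ≈ 1.7.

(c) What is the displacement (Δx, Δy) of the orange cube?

(0.6, -0.3)

The orange cube started near (3.7, 3.5) and ended near (4.3, 3.2).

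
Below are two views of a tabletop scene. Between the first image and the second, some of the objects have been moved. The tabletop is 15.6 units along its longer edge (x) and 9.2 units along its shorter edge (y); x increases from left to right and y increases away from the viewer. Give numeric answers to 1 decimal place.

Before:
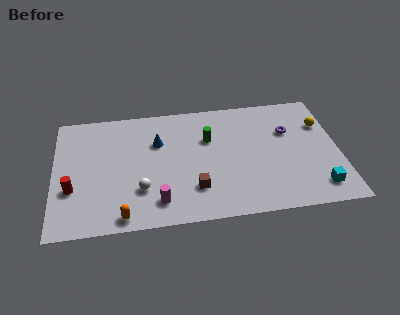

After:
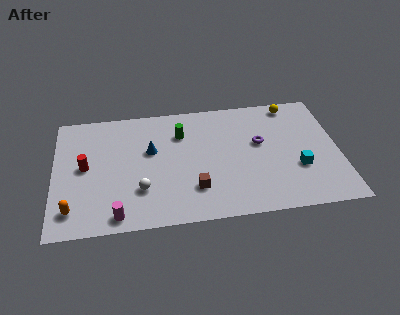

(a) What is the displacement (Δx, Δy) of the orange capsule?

(-2.7, 0.8)

The orange capsule was at about (3.7, 0.9) and moved to about (1.0, 1.7).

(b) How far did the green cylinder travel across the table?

1.6

The green cylinder moved from about (8.5, 6.1) to (7.0, 6.7), a distance of √(1.5² + 0.6²) ≈ 1.6.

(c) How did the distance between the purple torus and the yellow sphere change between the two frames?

+1.5

The distance was about 1.9 in the first image and 3.4 in the second, so they moved 1.5 units further apart.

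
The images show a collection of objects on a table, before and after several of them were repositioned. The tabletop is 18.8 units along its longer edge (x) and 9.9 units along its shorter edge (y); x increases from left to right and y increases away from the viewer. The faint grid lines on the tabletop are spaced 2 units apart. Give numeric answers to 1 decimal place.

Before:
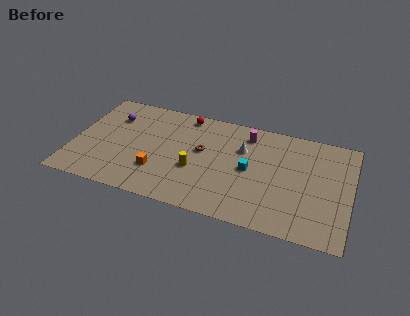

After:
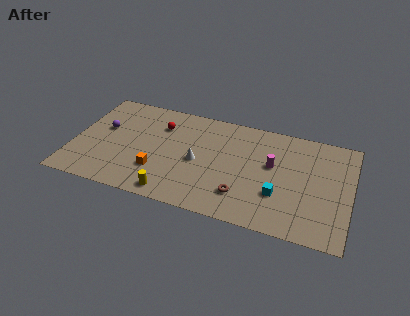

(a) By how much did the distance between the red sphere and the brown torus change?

+4.3

The distance was about 3.4 in the first image and 7.7 in the second, so they moved 4.3 units further apart.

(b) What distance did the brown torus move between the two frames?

4.5

The brown torus was near (8.7, 5.7) before and (11.7, 2.4) after, so it travelled √(3.0² + 3.3²) ≈ 4.5 units.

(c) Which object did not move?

the orange cube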